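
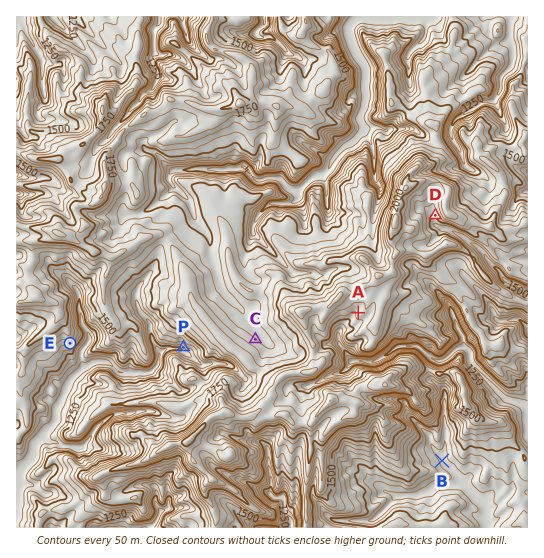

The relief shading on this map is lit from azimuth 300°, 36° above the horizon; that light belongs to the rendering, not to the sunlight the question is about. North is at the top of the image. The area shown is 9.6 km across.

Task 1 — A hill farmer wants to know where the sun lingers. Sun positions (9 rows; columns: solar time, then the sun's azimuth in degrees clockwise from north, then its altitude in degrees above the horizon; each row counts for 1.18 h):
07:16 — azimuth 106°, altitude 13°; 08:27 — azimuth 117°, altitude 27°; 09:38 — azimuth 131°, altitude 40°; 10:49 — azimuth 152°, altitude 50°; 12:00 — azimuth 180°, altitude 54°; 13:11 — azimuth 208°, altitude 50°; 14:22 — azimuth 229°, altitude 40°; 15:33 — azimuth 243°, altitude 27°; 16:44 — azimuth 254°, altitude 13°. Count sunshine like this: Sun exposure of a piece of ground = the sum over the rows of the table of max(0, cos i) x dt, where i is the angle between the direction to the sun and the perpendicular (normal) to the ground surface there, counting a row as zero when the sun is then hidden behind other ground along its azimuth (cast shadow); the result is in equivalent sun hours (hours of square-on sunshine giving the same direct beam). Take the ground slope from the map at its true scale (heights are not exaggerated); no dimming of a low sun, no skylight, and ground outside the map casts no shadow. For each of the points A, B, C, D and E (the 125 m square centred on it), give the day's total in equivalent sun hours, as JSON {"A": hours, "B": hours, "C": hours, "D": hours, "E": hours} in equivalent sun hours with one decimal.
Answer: {"A": 5.7, "B": 5.4, "C": 4.3, "D": 5.7, "E": 7.1}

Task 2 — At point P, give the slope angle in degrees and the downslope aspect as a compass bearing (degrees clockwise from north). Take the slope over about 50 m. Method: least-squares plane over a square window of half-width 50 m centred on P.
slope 47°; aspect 228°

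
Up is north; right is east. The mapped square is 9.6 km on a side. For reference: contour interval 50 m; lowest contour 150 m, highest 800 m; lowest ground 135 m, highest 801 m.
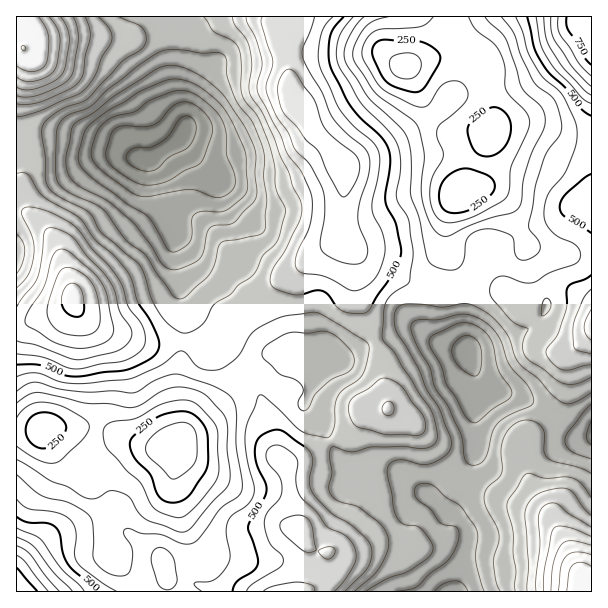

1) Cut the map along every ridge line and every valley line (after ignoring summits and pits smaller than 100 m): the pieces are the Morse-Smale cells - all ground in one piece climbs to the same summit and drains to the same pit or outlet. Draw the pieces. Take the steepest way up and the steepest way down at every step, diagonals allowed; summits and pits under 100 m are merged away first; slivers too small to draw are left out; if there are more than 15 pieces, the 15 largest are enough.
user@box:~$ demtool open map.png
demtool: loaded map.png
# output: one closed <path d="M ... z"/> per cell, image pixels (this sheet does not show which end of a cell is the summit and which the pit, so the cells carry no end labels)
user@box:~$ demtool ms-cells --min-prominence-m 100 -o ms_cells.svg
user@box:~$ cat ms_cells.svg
<path d="M291 16l-104 1 0 33-7 24 0 25 6 20 0 10-9 13-29 22 4 9 2 19 4 17 17 27-1 13 7 32 0 16 5 11-4 33 6 2 18 0 9-5 16-19 21-9 24-27 48-33 18-16 2-66-14-21-16-15-10-19-9-9-5-11-6-57 8-12z"/><path d="M450 16l-157 0-1 8-8 12 0 14 5 19 0 17 6 18 9 9 10 19 16 15 14 21-2 50 1 19 25 25 46 22 14 2 16 6 21 0 1-8-20-38 0-25 6-18 16-14 8-28 17-27-8-2-29 0-10-4-19-21-15-33-6-8 23-8 9-4 7-7 3-8z"/><path d="M591 16l-139 0-6 28-8 10-5 2 4 0 15-7 12 0 9 3 11 8 4 12 0 15 6 33-1 14-17 27-8 28-16 14-2 6-4 12 2 30 18 33 1 8 40 0 32 28 8-14 0-4-9-21-10-17 0-18 26 8 38-2z"/><path d="M63 152l-18 0-29 6 0 166 5 1 23-9 15-3 7-5 6-7 6 10 9 9 18 11 41 12 36-1 4-18 0-16-5-11 0-16-7-32 1-13-17-27-4-17-3-25-4-4-4 0-11-6-15-3-45 2z"/><path d="M293 352l-23 2-19 13-9 8-10 17-26 26-17 12-17 22 3 3-1 34 10 35 22 30 0 3-18 15-4 12 1 8 121 0 15-10 5-7 2-21-16-6-6-6-11-18-5-23-1-24-5-13 1-2 15-4 30-15-8-18-14-12-4-8 8-18 2-24z"/><path d="M485 390l-7 0-3 12 0 50-12 19-18 38 2 3 11 5 6 7 5 9-6 34-7 24 135 1 1-155-13 1-7-4-29-25-19-11z"/><path d="M186 16l-169 0-1 140 10 1 19-5 18 0 9 4 45-2 15 3 11 6 7 0 17-15 10-6 9-13 0-10-6-20 0-25 7-24z"/><path d="M72 301l-6 7-7 5-43 13 0 106 20 0 15-5 42 0 18 5 36 14 26 5 8-16-3-66 4-27-36 1-41-12-18-11-9-9z"/><path d="M93 427l-42 0-15 5-20 2 1 158 121-1-5-12-18-21-7-19-2-9 6-24-2-23 15-15 13-11 12-6 13-2-16-3-36-14z"/><path d="M416 328l-12 2-28 12 4 12 2 24 6 20 0 10-19 2-5 6-6 12-3 13 3 15 9 21-1 13 20 2 13-5 14 0 13 6 18 18 19-40 12-19 0-50 3-18-6-21-7-11-22-8z"/><path d="M342 235l-46 36-20 12-24 27-21 9-16 19-9 5-24-1-4 27 2 71 52-48 10-17 9-8 16-12 8-3 18 0 21 10 12-7 21 1 29-15-20-50-1-36z"/><path d="M413 487l-14 0-13 5-20-2-8 19-12 16-10 21-8 8-3 24-18 13 148 1 5-13 9-39-1-12-10-11-14-6-18-18z"/><path d="M168 450l-12 0-18 7-13 11-15 15 2 23-6 24 2 9 7 19 18 21 5 13 45 0 5-20 18-15 0-3-22-30-10-35 1-34z"/><path d="M539 320l-6 6-15 8-20 9-22 6-8 5 8 23 2 12 26 3 20 6 19 11 29 25 7 4 11 0 2-3 0-105-14 6-12 0-15-6z"/><path d="M353 247l2 8 1 36 11 24 6 21 4 6 27-12 12-2 27 16 25 9-4-18 1-43-21 0-10-4-20-4-46-22z"/>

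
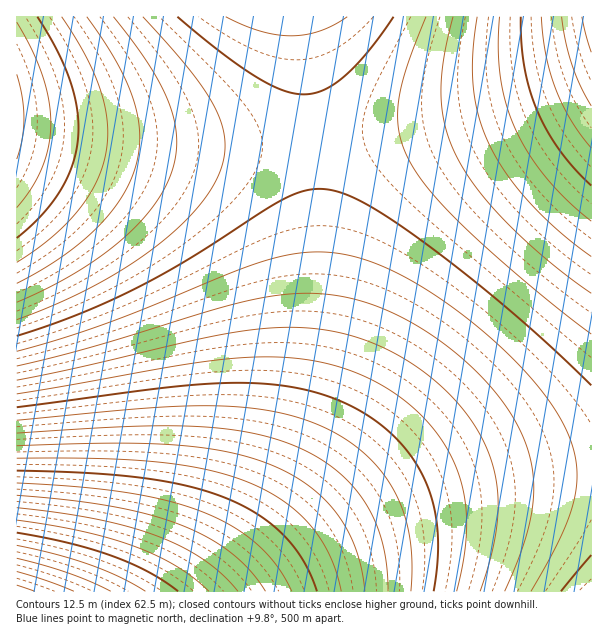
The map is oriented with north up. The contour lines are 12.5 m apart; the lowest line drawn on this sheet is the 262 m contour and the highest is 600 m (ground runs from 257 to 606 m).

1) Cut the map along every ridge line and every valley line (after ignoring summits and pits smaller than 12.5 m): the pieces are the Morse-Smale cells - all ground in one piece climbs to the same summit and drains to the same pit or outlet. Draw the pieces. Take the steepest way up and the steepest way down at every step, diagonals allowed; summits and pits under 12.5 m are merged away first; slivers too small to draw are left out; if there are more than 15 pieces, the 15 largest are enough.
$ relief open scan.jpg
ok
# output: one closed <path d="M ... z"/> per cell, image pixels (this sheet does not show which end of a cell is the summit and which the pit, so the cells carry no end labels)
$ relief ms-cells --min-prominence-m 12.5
<path d="M18 132l-2 0 0 459 178 1 35-41 30-45 21-41 20-54 12-55 6-59 0-97-5-59-56 4-87 0-95-6z"/><path d="M591 73l-16 9-39 15-78 23-71 13-74 8 5 59 0 97-6 59-12 55-16 44-25 51-30 45-34 41 56 0 39-27 52-31 47-23 36-13 43-12 32-6 37-5 55-2z"/><path d="M299 16l-282 0-1 115 4 2 55 6 95 6 87 0 52-3 4-2 0-6-9-87z"/><path d="M591 16l-291 0 13 124 14 0 39-4 92-16 60-17 70-27 4-4z"/><path d="M591 474l-33 0-58 6-32 6-48 13-31 12-47 23-36 20-54 37 339 1z"/>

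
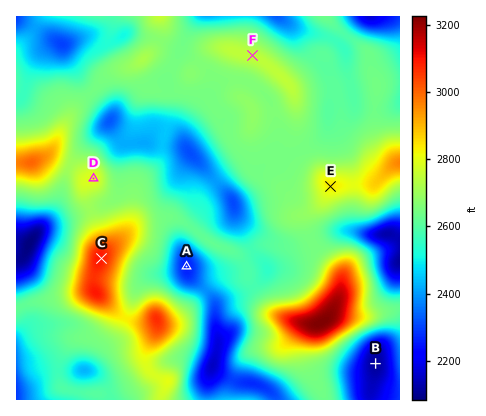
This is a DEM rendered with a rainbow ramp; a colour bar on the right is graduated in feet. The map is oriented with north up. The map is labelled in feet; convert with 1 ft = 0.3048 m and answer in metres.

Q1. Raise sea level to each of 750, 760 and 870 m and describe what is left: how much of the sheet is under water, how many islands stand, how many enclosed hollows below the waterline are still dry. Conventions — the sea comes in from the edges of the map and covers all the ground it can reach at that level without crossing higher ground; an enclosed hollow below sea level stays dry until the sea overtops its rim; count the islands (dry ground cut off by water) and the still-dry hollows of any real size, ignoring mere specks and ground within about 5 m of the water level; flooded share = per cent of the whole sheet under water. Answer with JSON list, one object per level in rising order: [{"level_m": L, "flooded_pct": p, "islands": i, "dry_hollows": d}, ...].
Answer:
[{"level_m": 750, "flooded_pct": 14, "islands": 0, "dry_hollows": 2}, {"level_m": 760, "flooded_pct": 16, "islands": 0, "dry_hollows": 2}, {"level_m": 870, "flooded_pct": 92, "islands": 3, "dry_hollows": 0}]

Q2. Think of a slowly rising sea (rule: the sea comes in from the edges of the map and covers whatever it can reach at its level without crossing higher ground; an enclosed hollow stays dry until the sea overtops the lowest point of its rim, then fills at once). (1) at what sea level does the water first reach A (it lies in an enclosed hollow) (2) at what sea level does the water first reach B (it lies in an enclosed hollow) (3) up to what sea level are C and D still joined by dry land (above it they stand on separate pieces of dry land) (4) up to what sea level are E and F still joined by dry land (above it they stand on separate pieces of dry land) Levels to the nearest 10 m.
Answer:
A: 730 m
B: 660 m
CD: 820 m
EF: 810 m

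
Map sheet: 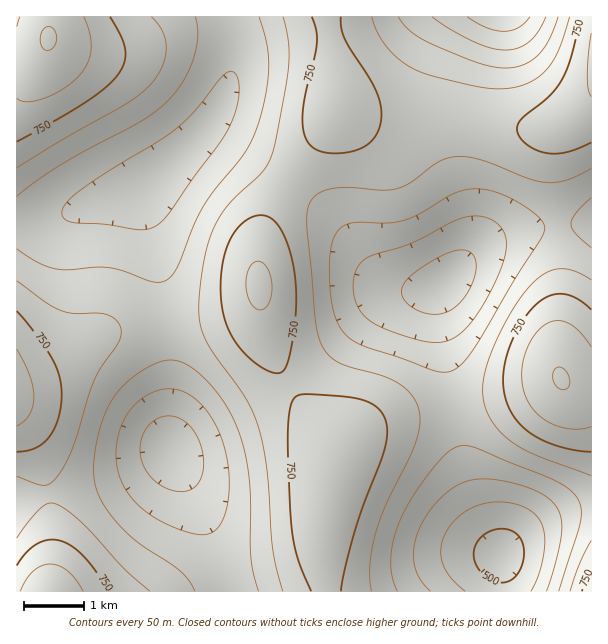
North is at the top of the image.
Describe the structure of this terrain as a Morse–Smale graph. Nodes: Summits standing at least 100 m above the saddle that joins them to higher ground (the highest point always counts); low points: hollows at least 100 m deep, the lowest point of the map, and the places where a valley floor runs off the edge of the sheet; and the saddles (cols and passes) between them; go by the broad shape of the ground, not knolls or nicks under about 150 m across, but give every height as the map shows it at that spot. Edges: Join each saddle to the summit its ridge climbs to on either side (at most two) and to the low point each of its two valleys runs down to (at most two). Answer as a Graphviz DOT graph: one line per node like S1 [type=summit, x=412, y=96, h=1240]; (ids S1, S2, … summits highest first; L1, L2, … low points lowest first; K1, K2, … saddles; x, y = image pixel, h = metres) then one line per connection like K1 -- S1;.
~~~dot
graph terrain {
  S1 [type=summit, x=48, y=38, h=853];
  S2 [type=summit, x=561, y=378, h=852];
  S3 [type=summit, x=48, y=591, h=842];
  S4 [type=summit, x=17, y=392, h=827];
  S5 [type=summit, x=591, y=63, h=808];
  S6 [type=summit, x=591, y=591, h=784];
  L1 [type=low, x=501, y=555, h=480];
  L2 [type=low, x=503, y=17, h=517];
  L3 [type=low, x=171, y=452, h=522];
  L4 [type=low, x=444, y=284, h=528];
  K1 [type=saddle, x=329, y=30, h=755];
  K2 [type=saddle, x=438, y=116, h=721];
  K3 [type=saddle, x=288, y=182, h=720];
  K4 [type=saddle, x=48, y=494, h=698];
  K5 [type=saddle, x=168, y=326, h=673];
  K6 [type=saddle, x=453, y=407, h=671];
  K7 [type=saddle, x=591, y=507, h=669];
  K8 [type=saddle, x=557, y=225, h=654];
  K9 [type=saddle, x=225, y=582, h=625];
  K1 -- S5;
  K1 -- L2;
  K1 -- L3;
  K2 -- S5;
  K2 -- L2;
  K2 -- L4;
  K3 -- S5;
  K3 -- L3;
  K3 -- L4;
  K4 -- S3;
  K4 -- S4;
  K4 -- L3;
  K5 -- S4;
  K5 -- S5;
  K5 -- L3;
  K6 -- S2;
  K6 -- S5;
  K6 -- L1;
  K6 -- L4;
  K7 -- S2;
  K7 -- S6;
  K7 -- L1;
  K8 -- S2;
  K8 -- S5;
  K8 -- L4;
  K9 -- S3;
  K9 -- S5;
  K9 -- L3;
}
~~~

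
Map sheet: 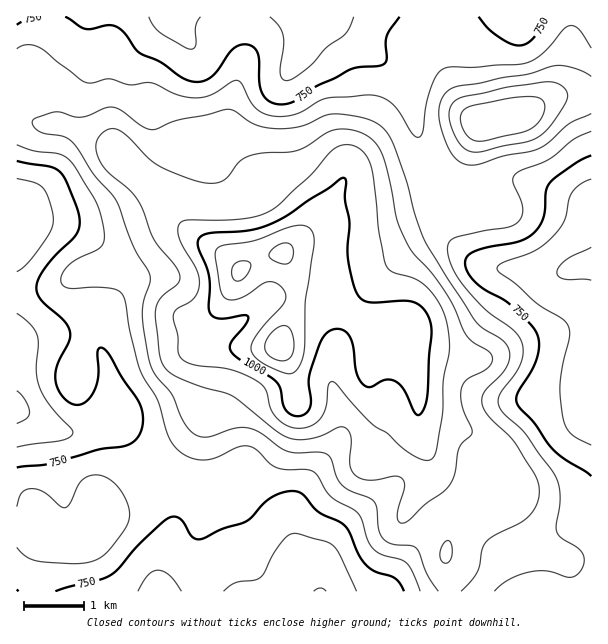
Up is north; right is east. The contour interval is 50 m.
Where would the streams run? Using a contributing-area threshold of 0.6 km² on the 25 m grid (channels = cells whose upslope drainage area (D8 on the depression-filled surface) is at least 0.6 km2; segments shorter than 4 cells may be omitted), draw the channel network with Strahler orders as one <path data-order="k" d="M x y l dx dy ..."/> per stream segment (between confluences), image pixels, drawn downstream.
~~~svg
<path data-order="1" d="M77 591l78 0"/><path data-order="2" d="M317 582l1 3 0 6 2 0"/><path data-order="1" d="M519 582l2 3 6 6 10 0"/><path data-order="2" d="M315 576l2 6"/><path data-order="1" d="M230 566l0 3 1 1 0 3 3 6 0 5 2 1 0 6 12 0"/><path data-order="1" d="M402 558l0 2-4 4-6 11 0 3-2 1-3 12-66 0"/><path data-order="1" d="M324 551l-1 3 0 4-2 2 0 31"/><path data-order="2" d="M293 540l0 5 3 4 0 3 3 3 0 2 13 13 3 6"/><path data-order="1" d="M291 534l0 5 2 1"/><path data-order="2" d="M171 531l-4 9 0 3-2 2 0 6-1 1 0 21-2 2 0 6-1 1 0 8-3 1"/><path data-order="1" d="M171 504l0 27"/><path data-order="2" d="M504 501l6 11 26 25 15 0 12-9 18-9 10 0 0-15"/><path data-order="1" d="M500 497l4 4"/><path data-order="1" d="M503 495l1 2 0 4"/><path data-order="1" d="M62 485l-2-2 0-3-1-1 0-6-2-2 0-36-9-9"/><path data-order="2" d="M311 473l-3 3-3 7-3 3-8 17 0 7-1 2 0 28"/><path data-order="1" d="M243 465l0 3-4 9 0 23 76 76"/><path data-order="1" d="M233 441l3 6 0 54 81 81"/><path data-order="3" d="M48 426l-6-3-3-3-18-9-4 0 0-3"/><path data-order="1" d="M591 425l0-8"/><path data-order="3" d="M101 422l-6 4-6 2-2 1-3 0-1 2-26 0-9-5"/><path data-order="1" d="M119 422l-17 0"/><path data-order="1" d="M387 420l-1 6-11 11-28 0-36 36"/><path data-order="2" d="M591 417l0-16"/><path data-order="1" d="M134 407l-6 1-2 2-3 0-4 3-3 0-6 4-5 2-3 3"/><path data-order="1" d="M512 405l1-1 15-2 2-1 61 0"/><path data-order="1" d="M491 395l100 0"/><path data-order="2" d="M591 395l0 6"/><path data-order="2" d="M333 387l2 9 3 6 0 8 1 1 0 27-3 3 0 2-19 19-6 11"/><path data-order="1" d="M332 383l0 3 1 1"/><path data-order="1" d="M333 366l0 21"/><path data-order="1" d="M591 359l0 36"/><path data-order="2" d="M102 353l2 6 1 1 0 5 2 1 0 6 1 2 0 40-7 8"/><path data-order="1" d="M21 342l-4 5 0 61"/><path data-order="1" d="M249 315l-4 5-12 6-3 3-6 3-3 0-5 3-3 0-1 1-99 0-11 11 0 6"/><path data-order="1" d="M549 276l5 0 9-4"/><path data-order="1" d="M144 273l-3 0-6 3-36 36-1 3 0 6-2 2 0 18 6 12"/><path data-order="1" d="M375 272l2 0 4-5 2 0 33-33 24 0 22 23 11 6 3 0 6 3 7 0 2 1 21 0 1 2 11 0 1 1"/><path data-order="2" d="M563 272l3 0 1-2 3 0 6-3 15-1 0-2"/><path data-order="1" d="M501 270l24 0"/><path data-order="2" d="M525 270l8 0 1 2 29 0"/><path data-order="1" d="M68 230l-51 0 0 6"/><path data-order="1" d="M17 216l0-7"/><path data-order="2" d="M591 203l0 61"/><path data-order="1" d="M35 200l-2 1-4 0-2 2-6 0-1 1-3 0 0 5"/><path data-order="1" d="M590 188l1 1 0 14"/><path data-order="1" d="M528 180l6 2 5 3 3 0 4 3 3 0 8 4 3 0 1 2 3 0 6 3 11 1 1 2 3 0 6 3"/><path data-order="1" d="M434 177l-6-12 0-3-3-4 0-3-2-2 0-3-3-6-1-12-2-1 0-6-1-2 0-9-2-1 0-15-1-2 0-6-2-1 0-3-3-3 0-2-18-18-1 0-3-3-6-3-5-4-1 0-5-5-1 0-32-31-21 0"/><path data-order="1" d="M158 129l0-36 31-31"/><path data-order="1" d="M297 110l-3-3-1-6-2-2 0-3-1-1 0-24"/><path data-order="1" d="M270 105l3-6 3-3 8-16 3-3 3-6"/><path data-order="1" d="M183 86l5-9 1-15"/><path data-order="1" d="M203 72l0-3-3-4 0-3-8-15-3-3"/><path data-order="2" d="M290 71l0-2 6-7 10-21 0-3 3-5 0-3 2-1 0-12 4 0"/><path data-order="2" d="M189 62l0-18"/><path data-order="2" d="M189 44l-10-12-3-6 0-3-2-2 0-4-3 0"/><path data-order="1" d="M80 39l0-3 1-1 0-3 3-6 0-6 2-3 6 0"/><path data-order="1" d="M168 30l0-13 3 0"/><path data-order="1" d="M518 21l1-4"/><path data-order="1" d="M525 21l0-4-3 0"/><path data-order="1" d="M497 17l22 0"/>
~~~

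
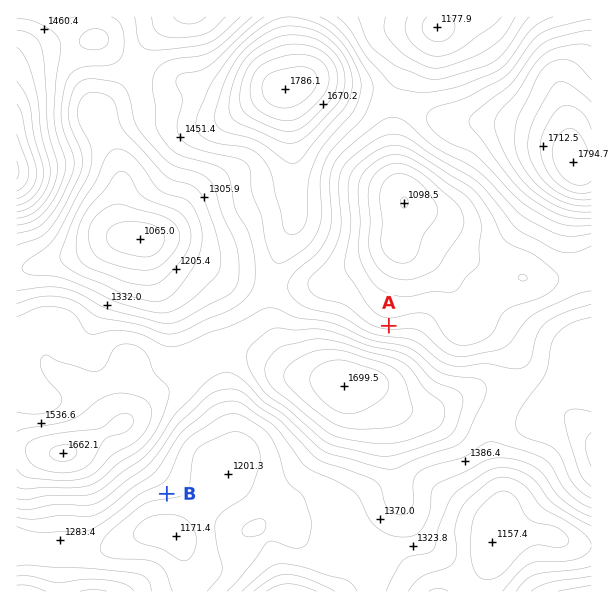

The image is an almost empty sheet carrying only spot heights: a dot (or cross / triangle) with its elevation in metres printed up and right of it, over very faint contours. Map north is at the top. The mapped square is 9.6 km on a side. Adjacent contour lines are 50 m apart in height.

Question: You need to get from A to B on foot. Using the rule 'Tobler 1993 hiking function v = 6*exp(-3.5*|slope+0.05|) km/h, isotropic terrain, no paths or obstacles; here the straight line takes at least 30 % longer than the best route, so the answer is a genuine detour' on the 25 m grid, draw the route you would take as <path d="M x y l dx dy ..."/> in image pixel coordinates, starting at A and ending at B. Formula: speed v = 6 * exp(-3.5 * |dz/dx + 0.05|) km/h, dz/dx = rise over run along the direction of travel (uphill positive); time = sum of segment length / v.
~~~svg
<path d="M389 326l-81 0-9 4-18 0-36 18-35 35-18 36-6 6-12 24 0 33-4 9-3 3"/>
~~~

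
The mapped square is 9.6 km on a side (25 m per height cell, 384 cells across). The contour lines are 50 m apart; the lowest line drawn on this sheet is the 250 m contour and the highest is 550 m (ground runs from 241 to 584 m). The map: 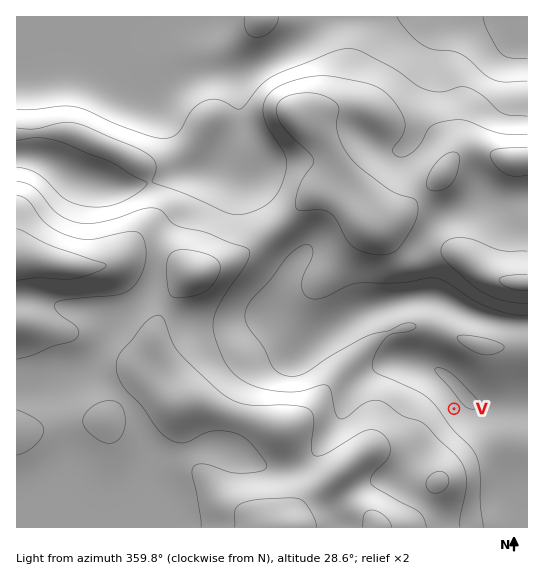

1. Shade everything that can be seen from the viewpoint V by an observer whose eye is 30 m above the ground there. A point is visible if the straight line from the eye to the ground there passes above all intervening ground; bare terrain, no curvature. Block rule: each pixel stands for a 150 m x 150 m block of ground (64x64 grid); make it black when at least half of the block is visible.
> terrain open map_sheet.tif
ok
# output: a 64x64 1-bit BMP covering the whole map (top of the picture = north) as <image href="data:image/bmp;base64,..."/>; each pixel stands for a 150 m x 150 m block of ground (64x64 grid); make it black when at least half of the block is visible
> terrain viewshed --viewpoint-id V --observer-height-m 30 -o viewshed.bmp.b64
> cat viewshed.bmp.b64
<image width="64" height="64" href="data:image/bmp;base64,Qk0+AgAAAAAAAD4AAAAoAAAAQAAAAEAAAAABAAEAAAAAAAACAAATCwAAEwsAAAIAAAAAAAAA////AAAAAAAAAAAAAAAAAAAAAAAAAAAAAAAAAAAAAAAAAAAAAAAAAAAAAAAAAAAAAAAAAAAAAAAAAAAAAAAAAAAAAAAAAAcBAAAAAAAAB4MAAAAAAAAHxwAAAAAAAAf/AAAAAAAAD/8AAAAAAAAP/wAAAAAAAB//AAAAAAAAH/8AAAAAAAAf/wAAAAAAAD//AAAAAAAAP/8AAAAAAAA//wAAAAAAAH//AAAAAAA///8AAAAAAB///wAAAAAAD//gAAAAAAAH/wAAAAAAAAH8AAAAAAAAAAAAAAAAAAAAAAAAAAAAAAAADwAAB4AAAAA/AAAHwAAAAP8AAAPgA4AD/AAcAfAB///gA/wB/AD//4AAAAB+AP//AAAAAA+Af4AAAAAAA8A/gAAAAAABwD/AAAAAAABwA8AAAAAAADgAwAAAAAAAHAAAAAAAAAAMAAAAAAAAAAAAAAAAAAAAAAAAAAAAAAAAAAAAAAAAAAAAAAAAAAAAAAAAAAAAAAAAAAAAAAAAAAAAAAAAAAAAAAAAAAAAAAAAAAAAAAAAAAAAAAAAAAAAAAAAAAAAAAAAAAAAAAAAAAAAAAAAAAAAAAAAAAAAAAAAAAAAAAAAAAAAAAAAAAAAAAAAAAAAAAAAAAAAAAAAAAAAAAAAAAAAAAAAAAAAAAAAAAAAAAAAAAAAAAAAAAAAAAAAAA=="/>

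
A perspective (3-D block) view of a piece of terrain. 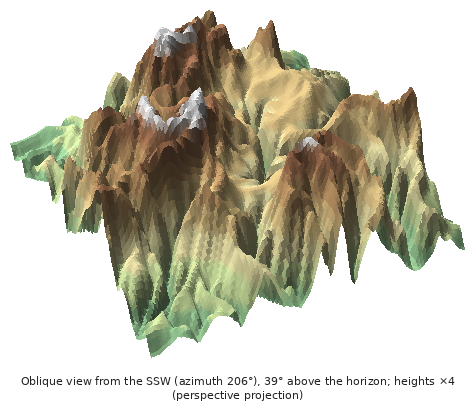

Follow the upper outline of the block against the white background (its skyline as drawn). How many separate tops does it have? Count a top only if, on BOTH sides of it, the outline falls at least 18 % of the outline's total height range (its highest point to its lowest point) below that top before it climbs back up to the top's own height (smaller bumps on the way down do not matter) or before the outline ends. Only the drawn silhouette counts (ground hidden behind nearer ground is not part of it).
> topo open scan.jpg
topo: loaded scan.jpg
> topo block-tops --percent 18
1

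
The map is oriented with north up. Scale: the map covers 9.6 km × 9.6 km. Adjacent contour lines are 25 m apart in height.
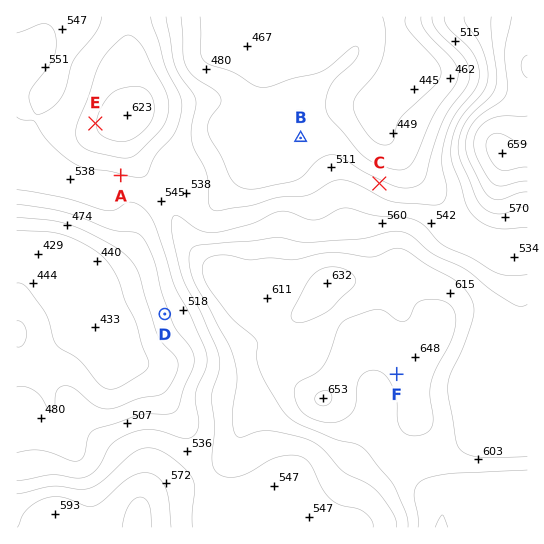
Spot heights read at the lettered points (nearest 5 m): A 550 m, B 485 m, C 505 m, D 495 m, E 600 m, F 635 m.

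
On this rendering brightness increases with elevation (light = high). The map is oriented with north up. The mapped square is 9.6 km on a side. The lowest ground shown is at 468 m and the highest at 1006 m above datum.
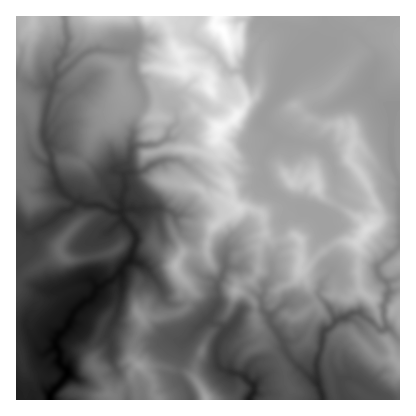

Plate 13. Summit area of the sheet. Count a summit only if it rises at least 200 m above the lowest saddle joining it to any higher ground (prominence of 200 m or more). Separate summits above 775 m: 1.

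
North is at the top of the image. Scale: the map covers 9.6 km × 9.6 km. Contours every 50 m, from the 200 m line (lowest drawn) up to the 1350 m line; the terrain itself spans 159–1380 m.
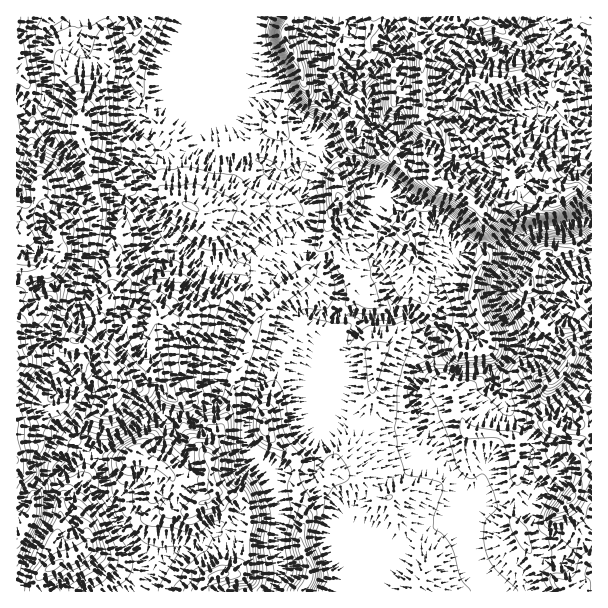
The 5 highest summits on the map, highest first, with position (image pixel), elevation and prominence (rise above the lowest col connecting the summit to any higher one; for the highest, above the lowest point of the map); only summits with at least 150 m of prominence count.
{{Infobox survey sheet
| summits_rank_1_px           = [423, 62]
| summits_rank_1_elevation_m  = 1380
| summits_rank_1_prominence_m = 1221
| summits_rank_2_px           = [284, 35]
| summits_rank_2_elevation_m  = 1344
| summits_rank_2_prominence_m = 353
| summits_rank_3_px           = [53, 567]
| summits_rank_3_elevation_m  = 1165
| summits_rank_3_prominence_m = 193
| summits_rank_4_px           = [210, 459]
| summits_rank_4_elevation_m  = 1032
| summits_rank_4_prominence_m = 260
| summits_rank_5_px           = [219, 575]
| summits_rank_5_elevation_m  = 1029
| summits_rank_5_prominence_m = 168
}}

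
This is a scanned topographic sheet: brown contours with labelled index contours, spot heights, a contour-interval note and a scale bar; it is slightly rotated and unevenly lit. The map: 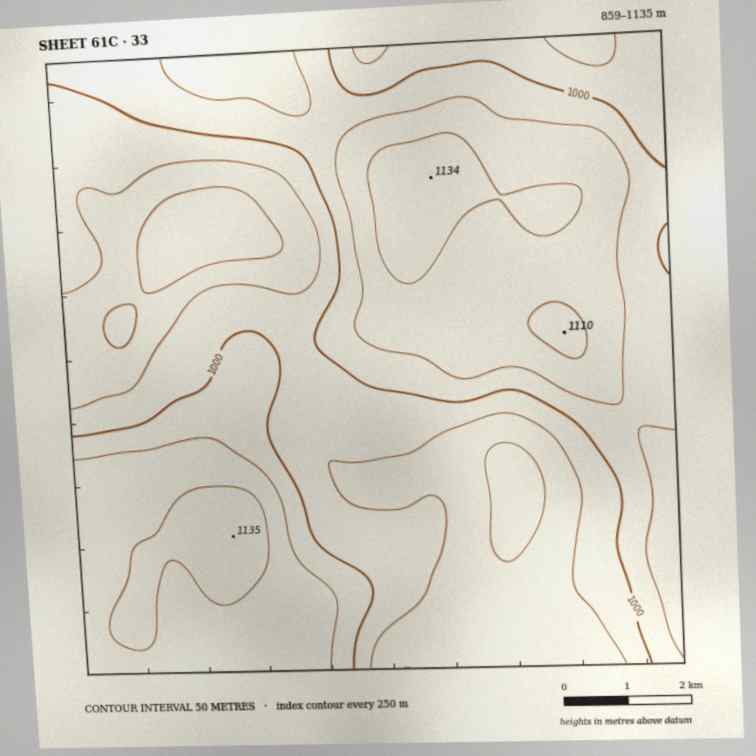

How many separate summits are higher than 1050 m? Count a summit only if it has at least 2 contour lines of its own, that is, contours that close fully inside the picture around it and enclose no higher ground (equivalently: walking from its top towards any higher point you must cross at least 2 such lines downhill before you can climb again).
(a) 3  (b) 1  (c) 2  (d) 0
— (b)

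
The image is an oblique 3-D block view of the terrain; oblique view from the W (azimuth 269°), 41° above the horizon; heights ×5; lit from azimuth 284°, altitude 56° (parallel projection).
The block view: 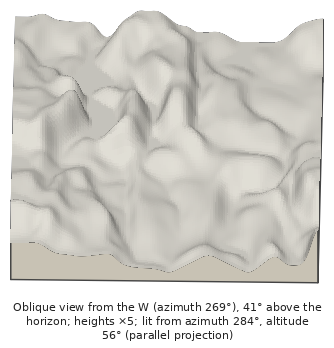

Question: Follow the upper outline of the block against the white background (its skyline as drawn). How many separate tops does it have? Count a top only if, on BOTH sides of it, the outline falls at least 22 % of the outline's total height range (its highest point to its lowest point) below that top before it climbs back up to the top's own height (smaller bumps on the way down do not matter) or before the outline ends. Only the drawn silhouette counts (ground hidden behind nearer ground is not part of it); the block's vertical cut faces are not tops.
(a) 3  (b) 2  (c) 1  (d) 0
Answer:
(d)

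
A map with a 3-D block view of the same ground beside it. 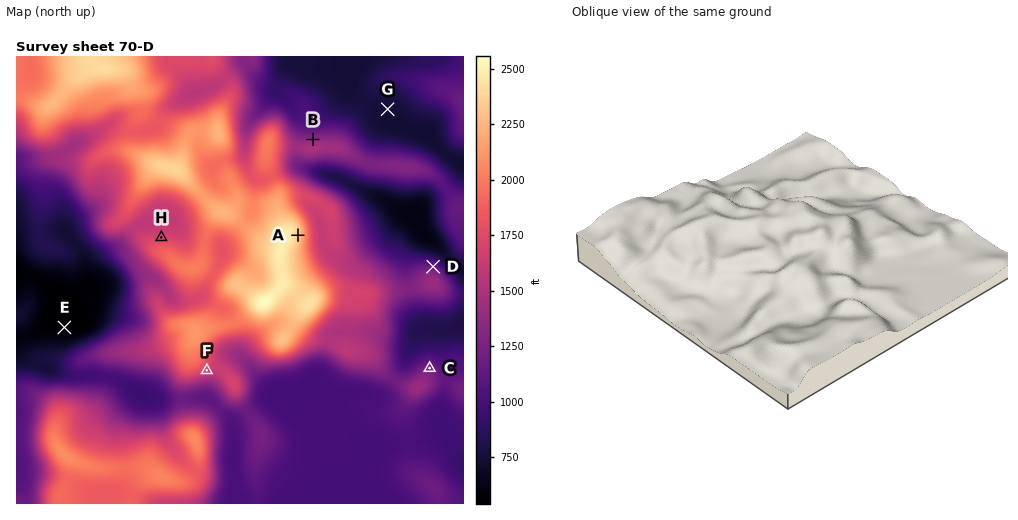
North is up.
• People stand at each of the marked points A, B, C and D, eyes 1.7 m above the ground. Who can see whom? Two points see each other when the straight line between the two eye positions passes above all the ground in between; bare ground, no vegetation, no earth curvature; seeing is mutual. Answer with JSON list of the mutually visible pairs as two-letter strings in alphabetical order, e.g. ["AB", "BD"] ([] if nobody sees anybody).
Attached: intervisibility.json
["AC", "AD"]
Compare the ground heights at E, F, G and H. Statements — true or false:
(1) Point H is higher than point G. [true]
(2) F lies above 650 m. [false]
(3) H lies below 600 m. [true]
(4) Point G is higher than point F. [false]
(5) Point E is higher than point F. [false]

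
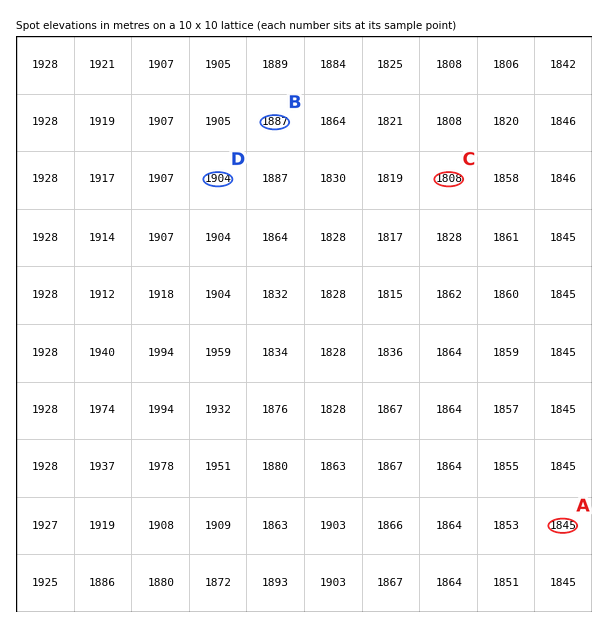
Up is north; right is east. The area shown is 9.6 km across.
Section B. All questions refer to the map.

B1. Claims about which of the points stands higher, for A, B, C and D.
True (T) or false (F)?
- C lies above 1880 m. F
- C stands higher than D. F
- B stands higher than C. T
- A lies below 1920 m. T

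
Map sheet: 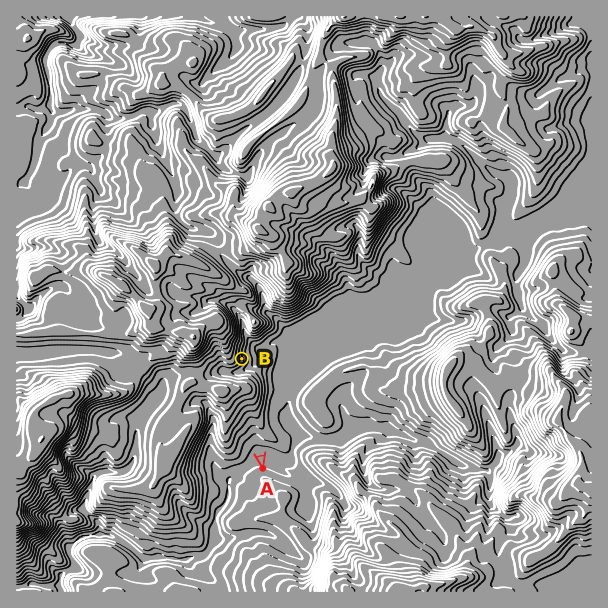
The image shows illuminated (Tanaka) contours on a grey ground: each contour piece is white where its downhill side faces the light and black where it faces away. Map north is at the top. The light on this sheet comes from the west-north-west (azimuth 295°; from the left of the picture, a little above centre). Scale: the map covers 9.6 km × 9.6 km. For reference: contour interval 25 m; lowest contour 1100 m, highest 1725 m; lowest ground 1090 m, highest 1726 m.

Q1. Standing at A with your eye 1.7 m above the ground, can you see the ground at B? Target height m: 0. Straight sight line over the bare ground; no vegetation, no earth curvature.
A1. no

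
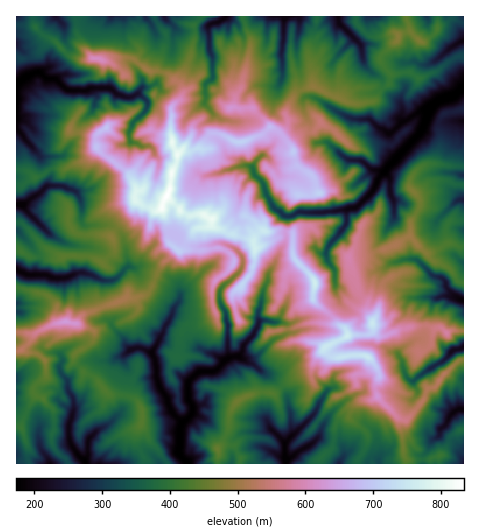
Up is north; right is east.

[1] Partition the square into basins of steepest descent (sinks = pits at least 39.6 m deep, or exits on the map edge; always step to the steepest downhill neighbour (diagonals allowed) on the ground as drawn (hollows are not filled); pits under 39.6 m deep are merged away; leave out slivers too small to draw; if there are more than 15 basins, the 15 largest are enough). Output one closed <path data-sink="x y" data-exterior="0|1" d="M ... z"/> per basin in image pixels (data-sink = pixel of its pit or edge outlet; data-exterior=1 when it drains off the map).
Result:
<path data-sink="463 88" data-exterior="1" d="M463 57l-9 1-16 13-15 7-5 0-8-6-19 2-2 9-6 5-26 0-14 11-15-5-15-8-12 4-7 6-6 10-2 6 2 12-8 9-9-6-9 8-19 7-7 0-16-8-10 0-9 15-2-1-9 3-8-1-4 4-6-10 0-6-3-3-8 0-8-5-6 0-15 8-8 2-8-4-10-8-10 8 0 11 33 27 7 14-1 12 2 2 16 8 8-2 2 2 7 18-1 14 10 8 5-2 12-20 10-1 4-2 1-4 6 7 36 13 9-10 30 2 2 2 0 22 21 24-1 19 2 4 13 10 10 11 5 3 4 8 20-2 5-5 0-8-5-8-1-12-8-8-11-35 5-3 14 0 22-7 21-13 0-12 10-15 0-9-10-11 0-8 8-11 9-5 6 0 4-5 4-14-3-20 4-9 4-3 18-4z"/><path data-sink="187 463" data-exterior="1" d="M211 221l-1 4-4 2-10 1-12 20-3 2-6 0-12 13-16 31-11 4-10-1-10 6-28 9-6 3-5 8 15 7 2 6-7 10-13 9 2 8 8 10 11 5 14 16 21 2 11 10 1 17-5 8 0 11 7 16 0 6 73 0 1-16 10-17 2-17 7-13 23-9 16 1 12-12 21-9 7-14 9-11 22-12-2-7-6-3-7-9-18-16 1-19-21-24 0-22-2-2-30-2-9 10-36-13z"/><path data-sink="17 83" data-exterior="1" d="M53 39l-5 0-8 11-11 8-8 1-5-2 1 113 10 1 7 6 4 0 12-8 16 0 12-6 7-3 11-12 0-12 10-8 10 8 8 4 8-2 15-8 6 0 8 5 8 0 3 3 0 6 6 10 4-4 8 1 9-3 2 1 9-15 10 0 16 8 7 0 19-7 8-8-18-19-23 0-6-3-3-10-4-4-16 1-10-4-7 5-2-9-13-10-9-3-7 1-19-13-16 0-5 4-16-5-12 2-6-1-10-5z"/><path data-sink="286 460" data-exterior="0" d="M325 347l-9 11-7 14-21 9-12 12-16-1-23 10-7 12-2 17-8 15 5-2 9 1 7 14 0 5 78 0 0-4 14-15 1-17 8-14 16-13 13-1 7-4-3-10 4-14-5-9-6-6-21-1-11 2-4-1z"/><path data-sink="85 462" data-exterior="0" d="M69 322l-13 1-20 9-14 17 17 5 7 10 0 12-11 10-1 6 8 6 11 12 0 37 15 17 75 0 1-6-7-16 0-11 5-8 0-13-2-6-10-8-21-2-14-16-13-7-6-8-2-8 19-15 1-8z"/><path data-sink="22 204" data-exterior="0" d="M97 148l-12 12-7 3-12 6-16 0-12 8-4 0-7-6-11 0 0 51 5 0 21 24 18 10 30 0 13 6 12-12-3-13 1-3 20-23 3-17-3-14-9-11z"/><path data-sink="17 270" data-exterior="1" d="M136 200l-6 15-18 21 3 10-1 6-11 10-13-6-30 0-6-3-25 3-12-7-1 38 32 9 9 10 1 15 17 3 13-12 28-9 10-6 10 1 11-4 14-28 16-17-8-7 1-14-7-18-2-2-8 2z"/><path data-sink="463 300" data-exterior="1" d="M410 236l-21 12-22 7-14 0-5 3 11 35 8 8 0 7 6 13 1 11 5 4 5 0 27-10 29 2 7 5 6-3 10 1 1-47-6-3-11-14-14-6z"/><path data-sink="463 347" data-exterior="1" d="M430 326l-19 0-27 10-7-2-3-4-6 4-18 0-22 11-3 5 7 7 4 1 11-2 21 1 6 6 5 9-4 14 3 11 21 21 7 2 17-20 4-10 7-3 9-12 13-13 8-2-1-29-10-1-6 3-7-5-6 1z"/><path data-sink="285 17" data-exterior="1" d="M316 16l-74 1 9 21 0 10-9 36-7 12-1 11 18 1 18 19 10 6 7-7 1-7-2-7 8-16 5-5 13-6-3-36 8-10-2-7z"/><path data-sink="339 17" data-exterior="1" d="M355 16l-37 0-3 12 2 11-8 10 3 36 28 14 3 0 14-11 15-1 9 3 8-7 1-9-10-15 19-21-3-4-13 3-13-1-13-12z"/><path data-sink="225 17" data-exterior="1" d="M242 16l-40 0-9 10 2 14-4 16-10 26 2 11 7-5 10 4 16-1 4 4 3 10 6 3 5-3 1-9 7-12 9-36 0-10z"/><path data-sink="460 409" data-exterior="0" d="M463 360l-7 2-13 13-9 12-7 3-4 10-17 20-6-1 6 45 33 0-1-6 7-9 5-11 10-8 4 0z"/><path data-sink="463 40" data-exterior="1" d="M463 16l-11 0-6 7-7 2-2 6-13 11-4 0-10-11-11 4-1 5-16 14-2 5 2 5 9 10 19-2 8 6 5 0 15-7 16-13 9-1z"/><path data-sink="463 200" data-exterior="1" d="M447 180l-15 2-16 12 4 5 0 9-10 15-1 13 17 17 11-3 11-7-3-13 4-9 15-1 0-34z"/>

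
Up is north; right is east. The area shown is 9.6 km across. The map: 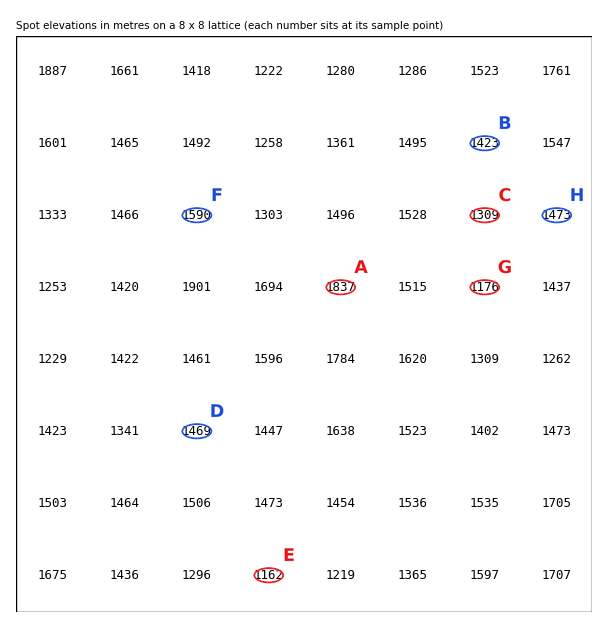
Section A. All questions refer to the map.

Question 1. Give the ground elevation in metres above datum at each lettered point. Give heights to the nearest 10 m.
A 1840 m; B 1420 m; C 1310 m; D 1470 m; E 1160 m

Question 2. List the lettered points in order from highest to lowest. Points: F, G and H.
F H G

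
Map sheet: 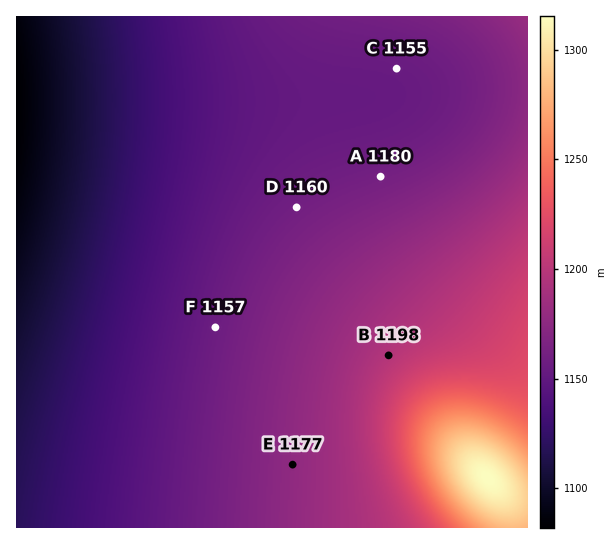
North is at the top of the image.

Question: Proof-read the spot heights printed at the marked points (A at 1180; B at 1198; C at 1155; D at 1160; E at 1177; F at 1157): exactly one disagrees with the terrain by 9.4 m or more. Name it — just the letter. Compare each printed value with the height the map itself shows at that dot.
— A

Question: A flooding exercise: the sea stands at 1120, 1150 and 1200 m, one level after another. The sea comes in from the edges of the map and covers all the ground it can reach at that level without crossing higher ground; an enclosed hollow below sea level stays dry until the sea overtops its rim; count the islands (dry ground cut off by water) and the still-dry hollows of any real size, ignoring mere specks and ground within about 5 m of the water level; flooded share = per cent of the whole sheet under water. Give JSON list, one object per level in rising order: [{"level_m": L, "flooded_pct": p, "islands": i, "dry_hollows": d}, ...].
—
[{"level_m": 1120, "flooded_pct": 13, "islands": 0, "dry_hollows": 0}, {"level_m": 1150, "flooded_pct": 37, "islands": 0, "dry_hollows": 0}, {"level_m": 1200, "flooded_pct": 87, "islands": 0, "dry_hollows": 0}]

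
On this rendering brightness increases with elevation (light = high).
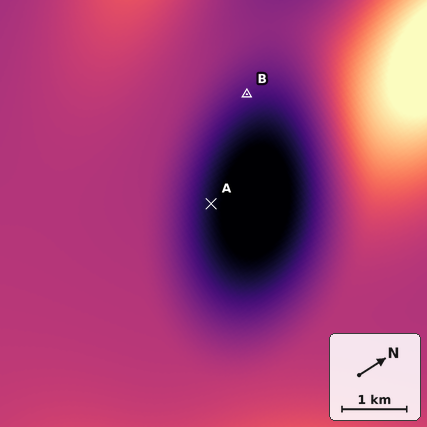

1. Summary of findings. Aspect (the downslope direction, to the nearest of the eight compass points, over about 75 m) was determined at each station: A NE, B E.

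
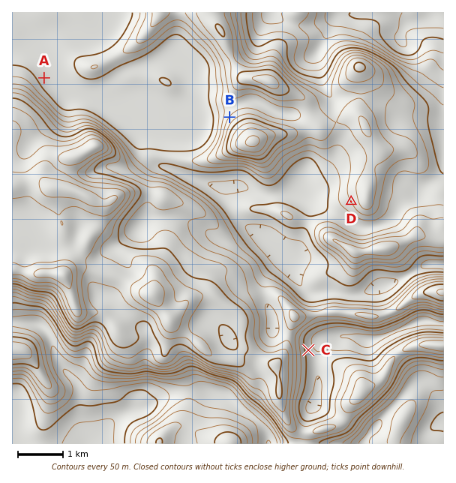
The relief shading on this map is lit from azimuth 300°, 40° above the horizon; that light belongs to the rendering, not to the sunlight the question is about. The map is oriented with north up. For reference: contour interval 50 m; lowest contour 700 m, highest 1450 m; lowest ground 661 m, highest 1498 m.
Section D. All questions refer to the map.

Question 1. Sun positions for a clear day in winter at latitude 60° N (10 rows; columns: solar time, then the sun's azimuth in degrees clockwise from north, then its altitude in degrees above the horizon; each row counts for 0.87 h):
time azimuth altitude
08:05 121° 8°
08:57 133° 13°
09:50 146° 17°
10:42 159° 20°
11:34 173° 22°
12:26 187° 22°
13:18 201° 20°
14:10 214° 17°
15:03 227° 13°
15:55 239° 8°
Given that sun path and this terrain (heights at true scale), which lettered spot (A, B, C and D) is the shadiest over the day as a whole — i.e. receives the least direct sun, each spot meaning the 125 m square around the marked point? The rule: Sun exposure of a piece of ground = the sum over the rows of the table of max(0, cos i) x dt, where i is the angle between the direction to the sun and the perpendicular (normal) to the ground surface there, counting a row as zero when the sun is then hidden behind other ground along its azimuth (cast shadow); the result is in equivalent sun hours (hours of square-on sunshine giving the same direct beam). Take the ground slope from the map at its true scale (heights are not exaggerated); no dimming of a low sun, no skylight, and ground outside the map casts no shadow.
B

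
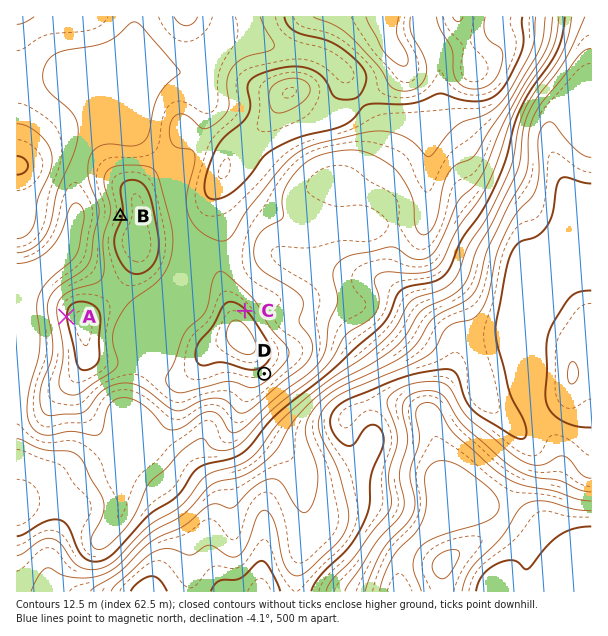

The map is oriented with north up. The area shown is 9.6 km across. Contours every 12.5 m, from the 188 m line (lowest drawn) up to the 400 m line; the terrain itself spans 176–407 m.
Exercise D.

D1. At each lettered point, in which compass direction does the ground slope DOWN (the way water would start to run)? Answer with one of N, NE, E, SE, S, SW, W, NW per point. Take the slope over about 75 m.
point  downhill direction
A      W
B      W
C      NE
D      SE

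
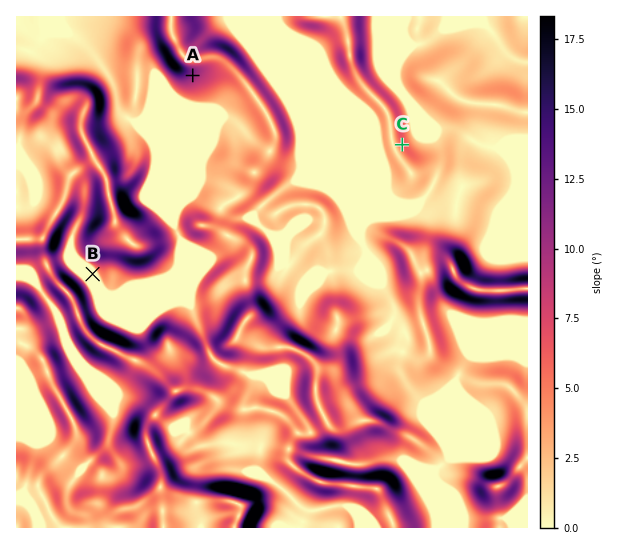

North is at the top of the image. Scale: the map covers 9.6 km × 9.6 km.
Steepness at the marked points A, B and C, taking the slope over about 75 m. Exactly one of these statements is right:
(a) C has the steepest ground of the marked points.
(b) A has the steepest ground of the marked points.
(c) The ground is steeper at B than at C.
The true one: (b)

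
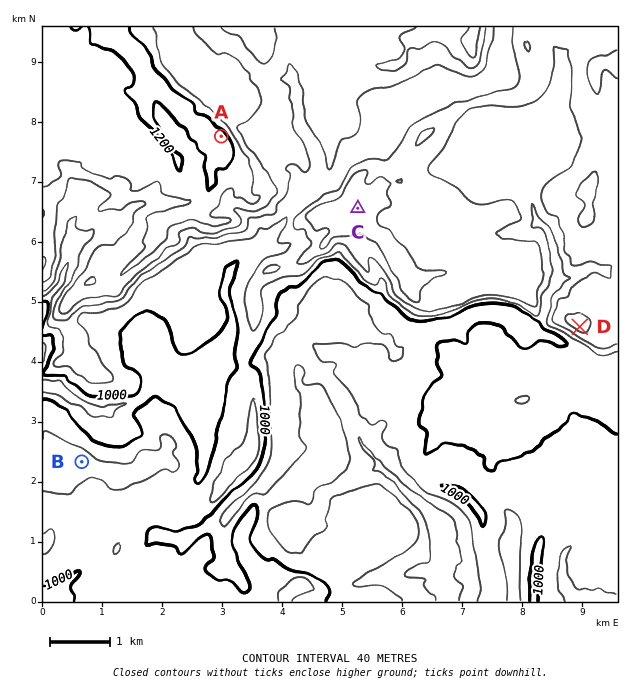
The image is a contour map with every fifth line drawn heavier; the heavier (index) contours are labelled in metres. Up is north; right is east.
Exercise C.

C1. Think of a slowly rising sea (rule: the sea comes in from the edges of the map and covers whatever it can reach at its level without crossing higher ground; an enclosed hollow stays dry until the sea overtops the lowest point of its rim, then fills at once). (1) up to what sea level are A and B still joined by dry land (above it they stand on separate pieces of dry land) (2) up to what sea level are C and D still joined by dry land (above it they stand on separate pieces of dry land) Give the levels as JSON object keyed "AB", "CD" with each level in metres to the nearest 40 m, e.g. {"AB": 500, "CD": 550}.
{"AB": 1000, "CD": 1080}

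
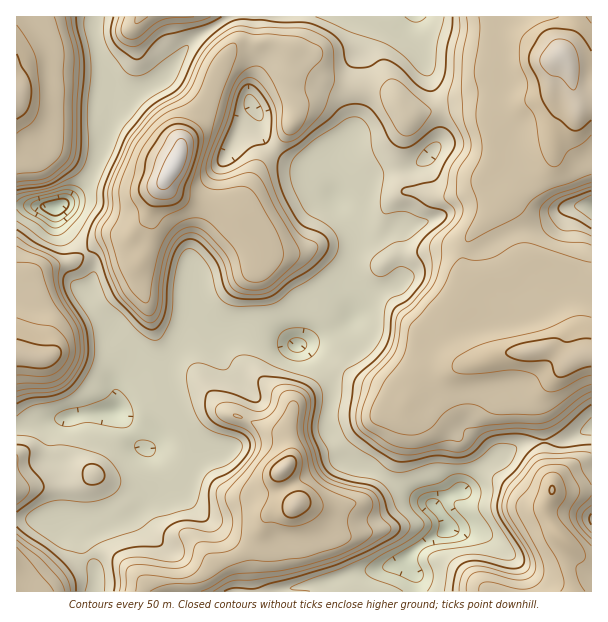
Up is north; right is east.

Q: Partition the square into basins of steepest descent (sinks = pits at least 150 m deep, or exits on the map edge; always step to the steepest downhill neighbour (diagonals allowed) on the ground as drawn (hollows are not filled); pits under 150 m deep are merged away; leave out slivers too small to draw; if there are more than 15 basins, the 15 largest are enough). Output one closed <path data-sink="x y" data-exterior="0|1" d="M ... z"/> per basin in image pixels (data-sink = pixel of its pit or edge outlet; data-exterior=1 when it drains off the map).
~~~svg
<path data-sink="449 528" data-exterior="0" d="M288 61l-2 1 0 12 3 3 0 18 3 6 0 22-10 18-24 27-23 44 1 5-14-9-28-6-18-8-7-5-4-9-8 12-6 15 0 20-10 29-9-21-4 3-18 0-14 6-24 18-18 3-22 10 0 39-8 24-4 15-4 3 0 235 125 1 6-9 35-1 1 10 389 0 0-7-6-19 4-18-16-17-8-16 0-11 6-10 0-14-8-22 0-24-4-20 0-13 4-9 26-30-19-13-12 0-11 3-27 2-19 7-12 1-12-11-7-19 1-17 12-24 0-45 10-15 37-34-18-27 6-33 7-12 22-21 10-3-5-1-29 10-12 0-10-2-33 0-42 7-10-16-11-8-33-3-21-4-12-6-12-11-12-1z"/><path data-sink="56 207" data-exterior="0" d="M591 16l-574 0-1 338 4-1 4-15 8-24 0-39 22-10 18-3 24-18 14-6 18 0 4-3 9 21 10-29 0-20 6-15 8-12 4 9 7 5 18 8 28 6 13 7 23-47 24-27 10-18 0-22-3-6 0-18-3-3 1-13 9 5 12 1 12 11 12 6 21 4 33 3 11 8 10 16 42-7 33 0 10 2 12 0 36-12-12 6-22 21-7 12-6 33 19 26 38-32 3-6 1-24 6-15 15-7 3-4 1-6 13-4z"/><path data-sink="591 206" data-exterior="1" d="M591 98l-12 4-1 6-3 4-15 7-6 15-1 24-3 6-43 35-33 32-10 15-1 8 1 37-2 9 14-14 21-8 31-18 11 0 9 12 20 36 6 18 0 10 8 19 10-1z"/>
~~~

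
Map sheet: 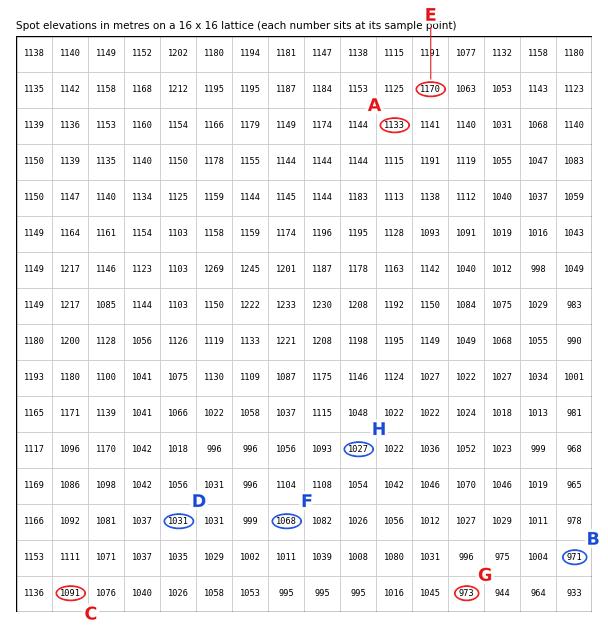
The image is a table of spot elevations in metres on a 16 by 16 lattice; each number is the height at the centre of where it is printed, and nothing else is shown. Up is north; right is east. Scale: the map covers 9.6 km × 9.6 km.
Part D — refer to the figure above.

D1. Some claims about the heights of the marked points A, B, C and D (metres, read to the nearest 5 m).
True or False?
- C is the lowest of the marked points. False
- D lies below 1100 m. True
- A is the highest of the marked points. True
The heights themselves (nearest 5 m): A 1135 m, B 970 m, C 1090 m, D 1030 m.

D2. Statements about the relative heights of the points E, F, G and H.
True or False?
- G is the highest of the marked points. False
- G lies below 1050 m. True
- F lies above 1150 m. False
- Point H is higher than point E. False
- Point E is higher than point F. True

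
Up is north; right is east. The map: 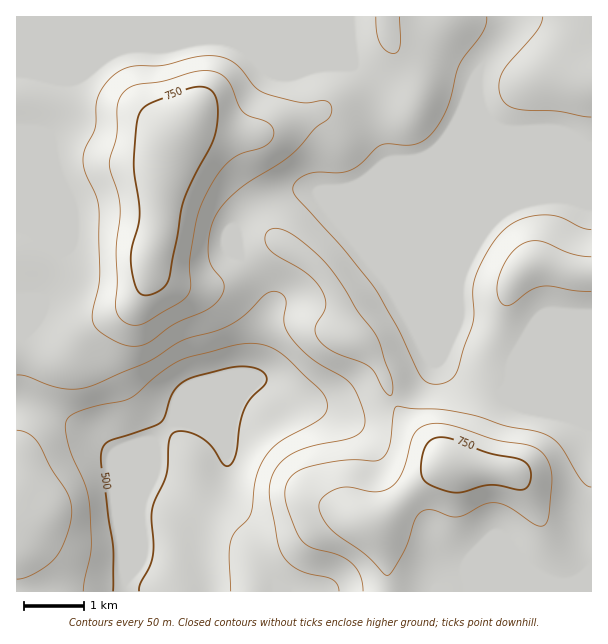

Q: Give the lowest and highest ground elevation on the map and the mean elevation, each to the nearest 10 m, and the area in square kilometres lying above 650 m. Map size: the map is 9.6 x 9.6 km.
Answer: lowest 490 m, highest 790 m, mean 620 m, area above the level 26.2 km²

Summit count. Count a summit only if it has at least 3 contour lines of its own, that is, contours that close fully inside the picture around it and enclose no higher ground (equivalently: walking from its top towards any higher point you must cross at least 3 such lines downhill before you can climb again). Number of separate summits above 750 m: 1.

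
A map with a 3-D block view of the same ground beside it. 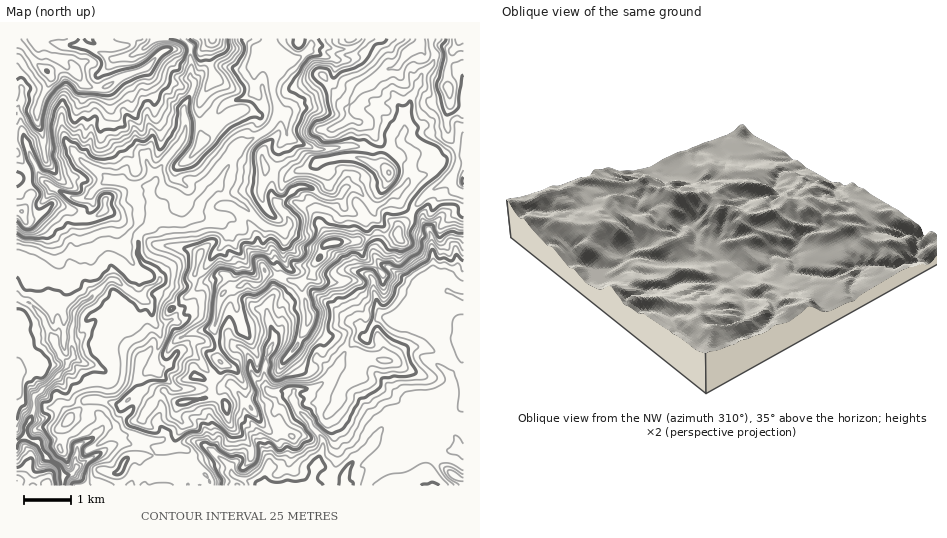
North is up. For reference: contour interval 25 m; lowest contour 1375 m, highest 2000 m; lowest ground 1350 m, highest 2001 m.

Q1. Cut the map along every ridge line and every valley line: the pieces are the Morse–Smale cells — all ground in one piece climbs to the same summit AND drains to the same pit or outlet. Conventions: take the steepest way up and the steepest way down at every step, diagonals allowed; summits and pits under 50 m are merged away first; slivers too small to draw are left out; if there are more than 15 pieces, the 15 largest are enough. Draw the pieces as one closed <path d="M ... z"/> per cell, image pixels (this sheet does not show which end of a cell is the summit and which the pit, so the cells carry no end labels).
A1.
<path d="M18 43l-2 0 0 110 12 16 1 10 12 0 13 9 22 11 15-3 2 8-9 14 1 15 3 7-4 40 8 13 2 2 16-15 5 0 25 17 10-11 10-5-3-9-12-8-7-8 0-21 5-5 8-3 6-8 26 3 11-7 9 3 27-2 9-9 1-3-3-3-14-7-5-11 17-31 8-8 22-13 8-7 5-12-5-19 2-18-1-8-5-7-9-1-4 4-2 11-1 19-10 6-19 5-16 19-22 3-2-19 8-15 1-4-1-2-9 1-24-8-14-11-23 8-17 11-10 1-11-3-8-13-14-2-16 1z"/><path d="M115 280l-5 0-36 32-2 15 1 30-6 6-1 5-31 28-1 16-9 15 0 9 6 4 7 2 8 15 14 11 4 8-1 10 124 0 2-11-10-8 3-18-8-4 2-9 6-8 0-7-6-9 5-10 23-4 7-4 1-9-3-3 9-6 3-8 0-5-3-4 0-14-24-5-13 10 3-5 0-5-7-18-6-2 7-8-4-11-12-7-18 5z"/><path d="M449 291l-8 4-14 1-13 16-11 7-24-1-7 8-5 12-10 1-10 10-10 19-15 15-11 6-13 0-4 3-2 7 5 11 12 10 3 8 11 13 0 7-11 29 0 9 94 0-3-5-9-3-1-11 19-23 13-4 22 10 12-1 5 1 0-152z"/><path d="M302 186l-9 4-6 6 28 18 15 29-7 4-3 10-6 9-2 10-10 6-12-1-9-4-4 2-3 16-8 16-9-2-9-7-16 3-2 3-2 21 0 6 4 7 12 8 4 5 3 15 4 9 17 14 16-1 4 1 1 3 1-4 4-3 13 0 11-6 15-15 10-19 10-10 10-1 5-12 7-8 7-1-8-9-5-19 0-9-2-3 5-8 8-4-10-11 0-14-9-19-17-10-4-4-3-10-8 2-7-1-6-2-7-8z"/><path d="M231 344l-11 0-2 1 0 14 3 4 0 5-3 8-9 6 3 3-1 9-7 4-23 4-4 5-1 6 6 8 0 7-6 8-2 9 8 4-3 18 10 8-1 10 43 1 5-9 24 9 51 0 12-38-3-12-8-8-3-8-12-10-5-11 0-6-4-1-16 1-12-9-7-8-2-14-5-11z"/><path d="M463 38l-32 1 0 9 4 6-3 10-10 10-16 38-2 20-3 6 0 6 11 9 1 8-4 7-1 14-12 13 8 12 18 10 9 18 3 40 3 6-19 4-33-19-4 0-5 3-5 8 2 3 0 9 5 19 6 9 6 2 13 0 7-3 20-21 11 0 8-4 12 6 3-1 0-102-9-6-4-9 5-9 2-11-2-12-8-12-2-10 0-9 5-13 13 9z"/><path d="M41 179l-12 1 2 16-7 13-3 3-5-1 0 85 13 7 14 13 11 23 4-6 0-17 9-4 7 1 8-10 11-8-9-15 1-21 3-8-4-33 9-15-3-7-7 3-14-2z"/><path d="M363 38l-93 1 5 32-2 22 5 19-5 12-8 7-22 13-8 8-17 31 5 11 21 12 20 20 19 4 6-5 0-6-17-24 0-12 6-35 9-11 0-13-4-11 42-25 8-7 3-21-28-9 1-3 3-3 6 0 17 5 12 0 13-6z"/><path d="M241 204l-11 12-16 1 11 11 2 9-25 36-9 9-11 4-9 0-13-5-10 5-9 10 3 3 4 0 6-4 8-1 12 7 4 11-7 8 6 2 6 14 1 9-2 3 12-8 22 5-2-19 7-31 6-5 12-4 6-4 10 3 4-1 5-6 1-7 13 6 0-9 6-5-1-16 3-9-3-6-23-8z"/><path d="M420 38l-56 0-8 8-9 4-12 0-23-5-4 6 28 9-3 21-8 7-42 25 3 4 2 20 26 12 18 0 21-4 29 5 0-3-7-9-3-10-8-6-16-2-2-10 15-22 28-20 8-1 10-14 13-10z"/><path d="M183 38l-166 0-1 4 4 2 26 27 16-1 14 2 5 10 9 5 15 0 17-11 23-8 14 11 24 8 10 0 2-4-5-7 1-29z"/><path d="M196 215l-13 7-26-3-6 8-13 8-1 17 4 8 16 12 3 9 9 4 13 1 11-4 9-9 25-36 0-5-7-11-6-3-12 0z"/><path d="M431 38l-10 0-1 5-13 10-10 14-8 1-28 20-15 22 2 10 16 2 8 6 11 22 12-1 6-5 0-6 3-6 0-15 6-19 6-8 6-16 10-10 3-7z"/><path d="M403 144l-8 5-13 2-1 8 5 11-29-13-32 2-9 3-8 7-17 5-7 7-2 9 5 6 11-9 11 0 13 10 11 2 7-2 7-10 7 0 17 19 8-1 21-14 8-9 5-27z"/><path d="M270 38l-58 1-2 8 0 16 4 16-8 11-13-2-9 19 2 19 22-3 16-19 19-5 11-7 2-29 4-4 6 0 7 4 0-16z"/>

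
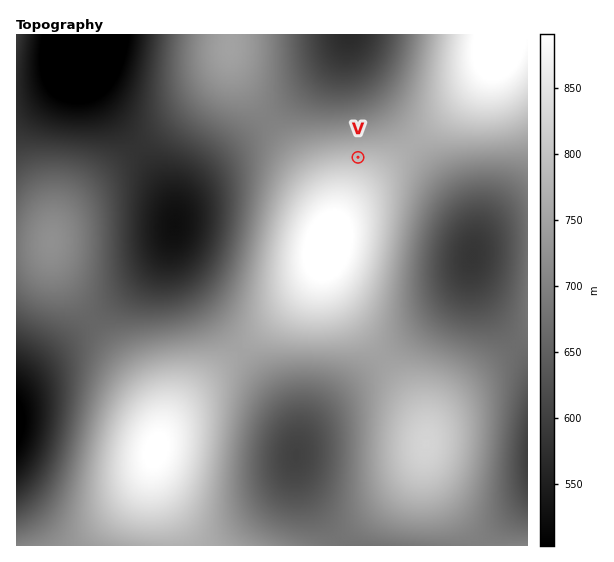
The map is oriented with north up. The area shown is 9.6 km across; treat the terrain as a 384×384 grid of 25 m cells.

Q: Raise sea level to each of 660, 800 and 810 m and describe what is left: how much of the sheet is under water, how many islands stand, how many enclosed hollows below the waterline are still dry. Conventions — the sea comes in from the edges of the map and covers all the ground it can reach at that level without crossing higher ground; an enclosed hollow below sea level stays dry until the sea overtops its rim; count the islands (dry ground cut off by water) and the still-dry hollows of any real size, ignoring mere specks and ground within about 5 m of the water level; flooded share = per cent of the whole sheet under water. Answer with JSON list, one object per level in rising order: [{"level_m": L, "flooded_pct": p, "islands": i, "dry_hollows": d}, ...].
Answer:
[{"level_m": 660, "flooded_pct": 26, "islands": 0, "dry_hollows": 2}, {"level_m": 800, "flooded_pct": 84, "islands": 3, "dry_hollows": 0}, {"level_m": 810, "flooded_pct": 86, "islands": 3, "dry_hollows": 0}]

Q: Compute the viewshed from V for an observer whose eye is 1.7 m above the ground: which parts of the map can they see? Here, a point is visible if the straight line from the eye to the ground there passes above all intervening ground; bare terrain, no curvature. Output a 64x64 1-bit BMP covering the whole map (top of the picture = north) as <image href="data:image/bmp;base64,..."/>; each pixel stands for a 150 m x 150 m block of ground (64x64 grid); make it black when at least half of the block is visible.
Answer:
<image width="64" height="64" href="data:image/bmp;base64,Qk0+AgAAAAAAAD4AAAAoAAAAQAAAAEAAAAABAAEAAAAAAAACAAATCwAAEwsAAAIAAAAAAAAA////AAAAAAAAAAAAAAAAAAAAAAAAAAAAAAAAAAAAAAAAAAAAAAAAAAAAAAAAAAAAAAAAAAAAAAAAAAAAAAAAAAAAAAAAAAAAAAAAAAAAAAAAAAAAAAAAAAAAAAAAAAAAAAAAAAAAAAAAAAAAAAAAAAAAAAAAAAAAAAAAAAAAAAAAAAAAAAAAAAAAAAAAAAAAAAAAAAAAAAAAAAAAAAAAAAAAAAAAAAAAAAAAAAAAAAAAAAAAAAAAAAAAAAAAAAAAAAAAAAAAAAAAAAAAAAAAAAAAAAAAAAAAAAAAAAAAAAAAAAAAAAAAAAAAAAAAAAAAAAAAAAAAAAAAAAAAAAAAAAAAAAAAAAAAAAAAAAAAAAAAAAAAAAAAAAAAAAAAAAAAAAAAAAAAAAAAAAAAAAAAAAAAAAAAAAAAAAAAAAAAAAAAAAAAAAAAAAAAAAAAAAAAAAAAAAAAAAAAAAAAAAAAAAAAAAAAAAAAAAAAAAAAAAAAAAAAAAAAAAAAAAAAQAAAAAAAAABgAAAAAAAAAHAAAAAAAAAAP///AAAAAAA///4AAAAAAB//+AAAAAAAH//4AAAAf/Af//AAAAH//B//8AAAAP/+H//wAAAA//8///AAAAD/////8AAAAH/////wgAAAf/////CAAAB/////4IAAAD/////ggAAAP////+CAAAAf////4A=="/>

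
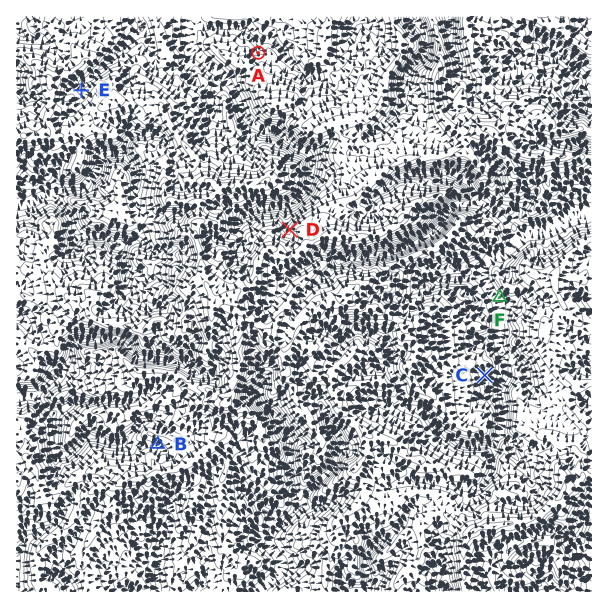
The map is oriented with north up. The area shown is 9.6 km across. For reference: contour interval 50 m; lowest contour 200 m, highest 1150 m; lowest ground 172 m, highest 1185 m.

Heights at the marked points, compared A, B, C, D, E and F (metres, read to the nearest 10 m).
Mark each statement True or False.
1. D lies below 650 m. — False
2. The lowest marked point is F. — True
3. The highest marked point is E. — False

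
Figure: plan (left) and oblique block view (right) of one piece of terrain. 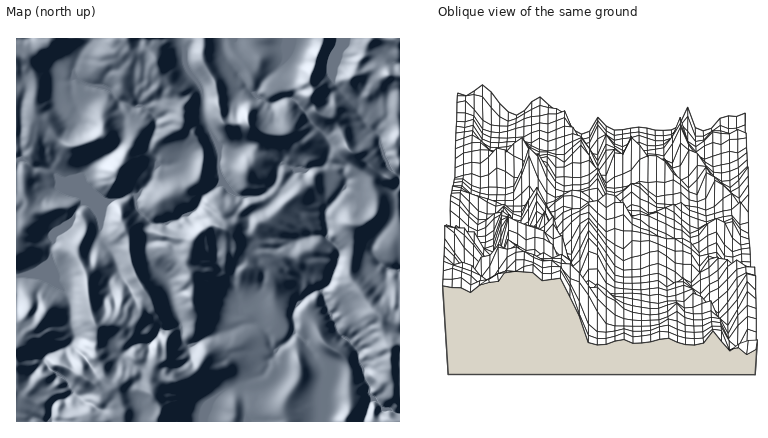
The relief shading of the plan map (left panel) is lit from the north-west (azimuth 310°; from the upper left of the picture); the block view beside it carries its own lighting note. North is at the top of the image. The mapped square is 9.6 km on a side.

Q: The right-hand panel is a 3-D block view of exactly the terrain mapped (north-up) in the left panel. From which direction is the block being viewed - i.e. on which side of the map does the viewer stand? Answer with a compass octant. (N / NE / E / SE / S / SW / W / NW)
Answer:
S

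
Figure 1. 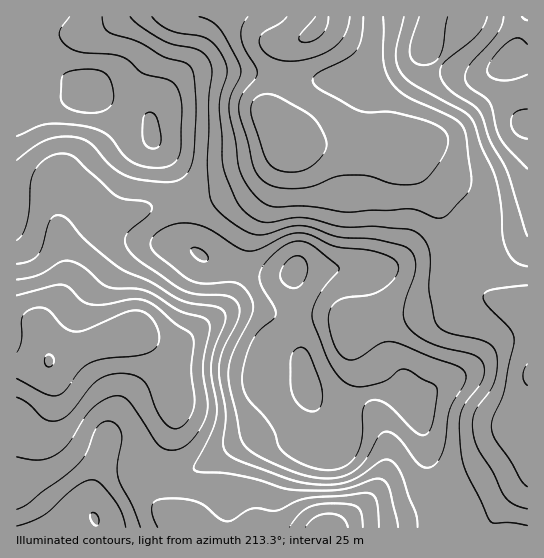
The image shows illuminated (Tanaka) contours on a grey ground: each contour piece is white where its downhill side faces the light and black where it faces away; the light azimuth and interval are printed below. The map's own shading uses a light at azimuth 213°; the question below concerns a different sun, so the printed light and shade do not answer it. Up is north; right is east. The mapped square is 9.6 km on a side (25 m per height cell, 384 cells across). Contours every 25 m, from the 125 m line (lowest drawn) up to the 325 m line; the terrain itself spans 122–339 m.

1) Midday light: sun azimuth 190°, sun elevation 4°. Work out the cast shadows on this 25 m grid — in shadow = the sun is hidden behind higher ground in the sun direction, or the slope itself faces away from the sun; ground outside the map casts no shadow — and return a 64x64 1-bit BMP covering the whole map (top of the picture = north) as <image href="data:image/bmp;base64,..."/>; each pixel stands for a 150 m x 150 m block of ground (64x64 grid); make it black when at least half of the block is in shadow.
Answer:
<image width="64" height="64" href="data:image/bmp;base64,Qk0+AgAAAAAAAD4AAAAoAAAAQAAAAEAAAAABAAEAAAAAAAACAAATCwAAEwsAAAIAAAAAAAAA////AAAAAAAAAAAAAAAAAcAAAAAAAAADgAAAAAAAAAMADAAAAAAAAwAIAAAAAAABAAAAAAAAAAAAAAAAAAAAAAAAAAAAAAAAAAAAAAAAAAAAAAAAAAAAAAAAAAAAAAAAAAAAAAAAAAAAAAAAAAAAAAAAAAAAAAAAAAAAAAAAAAAAAAAAAAAAAPAAAAAAAAAA8AAAAAAAAADwAAAAAAAAAGAeAAAAAAAAAB4AAAAAHwAAHgAAAAB/wAAMAAAAAP/gAAAAAAAB/+AAAAAAAAD/wAAAAAAAAH/AAAAAAAAADwAAAAAAAAAAAAAAAAAAAAAAAAAAAAAAAAAAAAAAAAAAAAAAAAAAAAAAAAAAAAAAAAAAAAAAAAAAAAAAAAPP/4AAAAAAB///gAAAAAAP///AAAAAB5///8AAAAADH///wAAAAAAf///AAAAAAA///8AAAAAAB///gAAAAAAD//+AAAAAAAP//4AAAAAAA///AAAAAAAB/+AAAAAAAAH/wAAAAAAAAP+AAAAAAAAAfwAAAAAAAAA+AAAAAAAAAAQAAAAAAAAAAAAAAAAAAAAAAAAAAAAAAAAAAAAAAAAAAAAAAAAAAAAAAAAAAAAAAAAAAAAA4AAAAAAAAAHwOAx+AAAAAfh//D8AAAAA///wHwAAAAAX/8AGAAAAAAP/wAAAAAAAA/+AAAAAAA=="/>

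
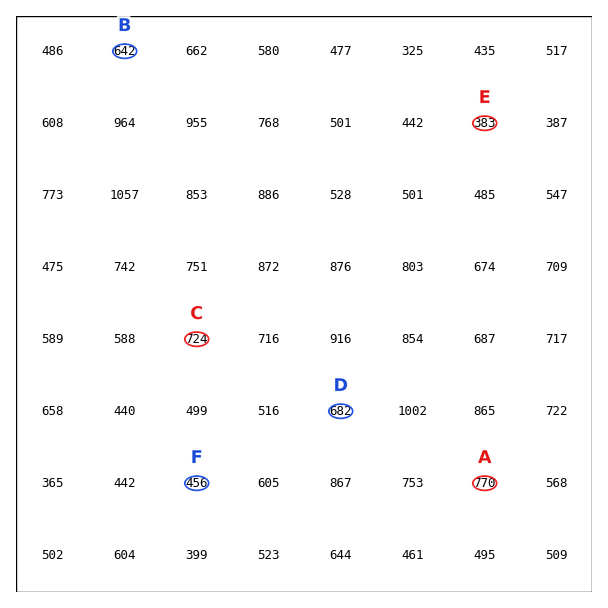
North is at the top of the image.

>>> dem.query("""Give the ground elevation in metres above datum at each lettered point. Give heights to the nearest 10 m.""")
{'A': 770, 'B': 640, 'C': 720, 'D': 680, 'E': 380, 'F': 460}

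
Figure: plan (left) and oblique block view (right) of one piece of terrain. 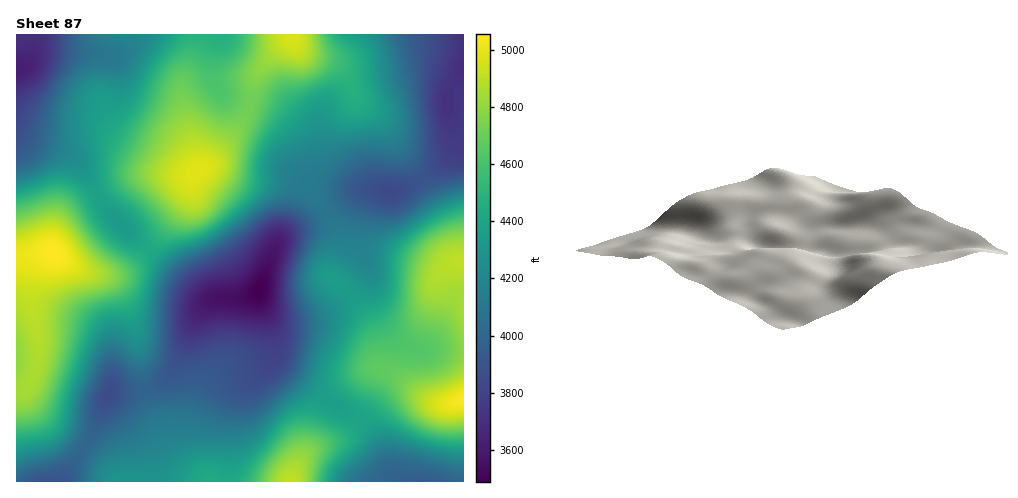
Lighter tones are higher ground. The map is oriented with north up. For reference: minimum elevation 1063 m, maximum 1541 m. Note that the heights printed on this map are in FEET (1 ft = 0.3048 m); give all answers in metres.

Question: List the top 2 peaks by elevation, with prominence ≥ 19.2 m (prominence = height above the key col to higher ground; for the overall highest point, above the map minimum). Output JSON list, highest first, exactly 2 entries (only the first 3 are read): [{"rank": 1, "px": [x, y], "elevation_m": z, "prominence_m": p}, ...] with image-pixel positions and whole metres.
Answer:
[{"rank": 1, "px": [54, 253], "elevation_m": 1541, "prominence_m": 478}, {"rank": 2, "px": [199, 170], "elevation_m": 1520, "prominence_m": 170}]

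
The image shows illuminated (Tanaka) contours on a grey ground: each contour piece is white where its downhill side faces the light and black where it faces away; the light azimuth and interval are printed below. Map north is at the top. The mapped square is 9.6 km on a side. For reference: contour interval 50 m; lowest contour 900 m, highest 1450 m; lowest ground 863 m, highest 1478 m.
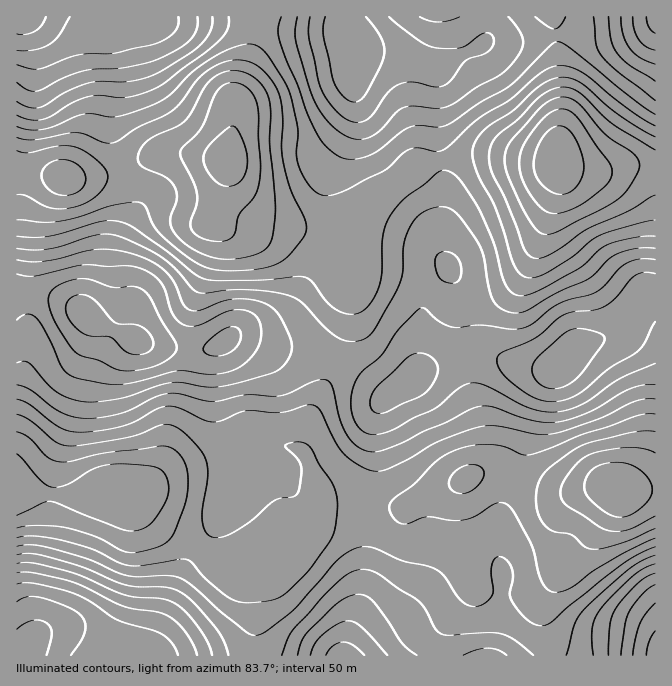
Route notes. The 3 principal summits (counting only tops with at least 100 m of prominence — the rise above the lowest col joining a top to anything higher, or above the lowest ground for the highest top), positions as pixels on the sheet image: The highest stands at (82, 312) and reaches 1422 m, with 277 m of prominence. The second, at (354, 45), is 1386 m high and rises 184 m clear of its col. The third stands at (560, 367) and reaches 1379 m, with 165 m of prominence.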